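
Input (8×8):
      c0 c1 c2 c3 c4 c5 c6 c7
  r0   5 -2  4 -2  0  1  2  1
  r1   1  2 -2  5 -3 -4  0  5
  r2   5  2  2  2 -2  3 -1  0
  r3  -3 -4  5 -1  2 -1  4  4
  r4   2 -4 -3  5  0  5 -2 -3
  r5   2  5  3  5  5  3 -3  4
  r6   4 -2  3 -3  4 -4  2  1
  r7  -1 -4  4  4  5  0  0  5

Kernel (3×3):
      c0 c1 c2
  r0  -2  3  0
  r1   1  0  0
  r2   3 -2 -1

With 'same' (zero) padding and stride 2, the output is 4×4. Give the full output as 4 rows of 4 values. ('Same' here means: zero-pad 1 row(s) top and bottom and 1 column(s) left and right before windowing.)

-4 3 23 -16
13 -29 -23 -4
-18 23 15 30
12 -27 4 -24

Output[0,0]: The receptive field on the zero-padded input at this output position is [0 0 0 / 0 5 -2 / 0 1 2]. Elementwise product with the kernel and sum: 0·-2 + 0·3 + 0·1 + 0·3 + 1·-2 + 2·-1.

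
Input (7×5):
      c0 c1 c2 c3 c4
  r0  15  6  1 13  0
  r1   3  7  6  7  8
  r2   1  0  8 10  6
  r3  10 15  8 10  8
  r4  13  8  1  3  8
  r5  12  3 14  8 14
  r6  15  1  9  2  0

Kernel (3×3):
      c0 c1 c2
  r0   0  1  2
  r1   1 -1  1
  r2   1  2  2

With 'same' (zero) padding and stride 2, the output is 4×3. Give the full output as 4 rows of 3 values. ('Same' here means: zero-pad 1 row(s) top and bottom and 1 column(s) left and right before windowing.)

Output[0,0]: The receptive field on the zero-padded input at this output position is [0 0 0 / 0 15 6 / 0 3 7]. Elementwise product with the kernel and sum: 0·1 + 0·2 + 0·1 + 15·-1 + 6·1 + 0·1 + 3·2 + 7·2.

11 51 36
66 73 38
65 85 39
4 24 16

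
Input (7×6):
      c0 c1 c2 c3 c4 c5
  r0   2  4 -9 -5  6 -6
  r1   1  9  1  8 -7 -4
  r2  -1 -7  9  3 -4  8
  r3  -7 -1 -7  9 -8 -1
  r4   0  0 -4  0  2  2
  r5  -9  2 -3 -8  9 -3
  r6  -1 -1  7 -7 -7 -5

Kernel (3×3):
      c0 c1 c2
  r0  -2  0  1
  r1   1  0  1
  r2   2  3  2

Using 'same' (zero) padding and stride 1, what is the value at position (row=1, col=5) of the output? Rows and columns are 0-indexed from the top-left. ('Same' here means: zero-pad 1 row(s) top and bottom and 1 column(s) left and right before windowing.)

The receptive field on the zero-padded input at this output position is [6 -6 0 / -7 -4 0 / -4 8 0]. Elementwise product with the kernel and sum: 6·-2 + 0·1 + -7·1 + 0·1 + -4·2 + 8·3 + 0·2.

-3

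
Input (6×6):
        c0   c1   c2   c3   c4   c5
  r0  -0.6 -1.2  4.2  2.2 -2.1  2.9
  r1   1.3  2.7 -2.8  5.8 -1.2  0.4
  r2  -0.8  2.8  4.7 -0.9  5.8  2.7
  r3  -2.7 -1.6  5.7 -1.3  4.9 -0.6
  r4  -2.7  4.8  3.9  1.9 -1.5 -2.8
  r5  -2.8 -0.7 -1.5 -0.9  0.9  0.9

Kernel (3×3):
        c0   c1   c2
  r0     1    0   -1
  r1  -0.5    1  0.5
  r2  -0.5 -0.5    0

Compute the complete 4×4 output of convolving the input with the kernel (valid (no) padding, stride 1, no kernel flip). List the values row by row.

-5.15 -8.4 11 -7.05
11.8 -2.3 -4.15 11.2
-3.95 5.2 -5.7 1.45
1.45 3.25 1.2 -4.55

Output[0,0]: The receptive field on the input at this output position is [-0.6 -1.2 4.2 / 1.3 2.7 -2.8 / -0.8 2.8 4.7]. Elementwise product with the kernel and sum: -0.6·1 + 4.2·-1 + 1.3·-0.5 + 2.7·1 + -2.8·0.5 + -0.8·-0.5 + 2.8·-0.5.
Output[0,1]: The receptive field on the input at this output position is [-1.2 4.2 2.2 / 2.7 -2.8 5.8 / 2.8 4.7 -0.9]. Elementwise product with the kernel and sum: -1.2·1 + 2.2·-1 + 2.7·-0.5 + -2.8·1 + 5.8·0.5 + 2.8·-0.5 + 4.7·-0.5.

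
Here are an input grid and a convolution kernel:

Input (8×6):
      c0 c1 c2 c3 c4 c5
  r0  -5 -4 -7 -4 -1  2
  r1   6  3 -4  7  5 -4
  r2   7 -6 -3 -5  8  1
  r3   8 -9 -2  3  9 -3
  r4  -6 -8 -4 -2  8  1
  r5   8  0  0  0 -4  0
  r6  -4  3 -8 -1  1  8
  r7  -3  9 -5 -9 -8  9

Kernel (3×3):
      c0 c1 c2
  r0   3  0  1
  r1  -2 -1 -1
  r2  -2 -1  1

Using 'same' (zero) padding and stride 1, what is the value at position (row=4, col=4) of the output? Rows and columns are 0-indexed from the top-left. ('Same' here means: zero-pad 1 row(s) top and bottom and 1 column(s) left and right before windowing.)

5

The receptive field on the zero-padded input at this output position is [3 9 -3 / -2 8 1 / 0 -4 0]. Elementwise product with the kernel and sum: 3·3 + -3·1 + -2·-2 + 8·-1 + 1·-1 + 0·-2 + -4·-1 + 0·1.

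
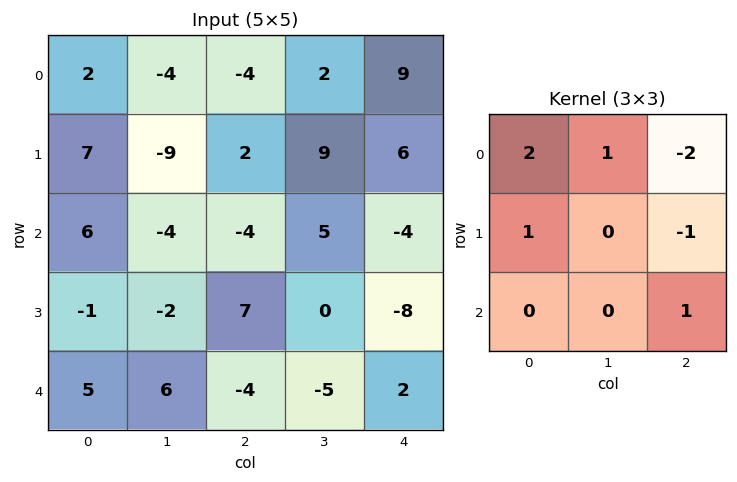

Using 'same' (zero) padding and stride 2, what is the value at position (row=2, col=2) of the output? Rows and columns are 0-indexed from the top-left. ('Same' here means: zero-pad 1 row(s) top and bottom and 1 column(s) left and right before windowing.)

-13

The receptive field on the zero-padded input at this output position is [0 -8 0 / -5 2 0 / 0 0 0]. Elementwise product with the kernel and sum: 0·2 + -8·1 + 0·-2 + -5·1 + 0·-1 + 0·1.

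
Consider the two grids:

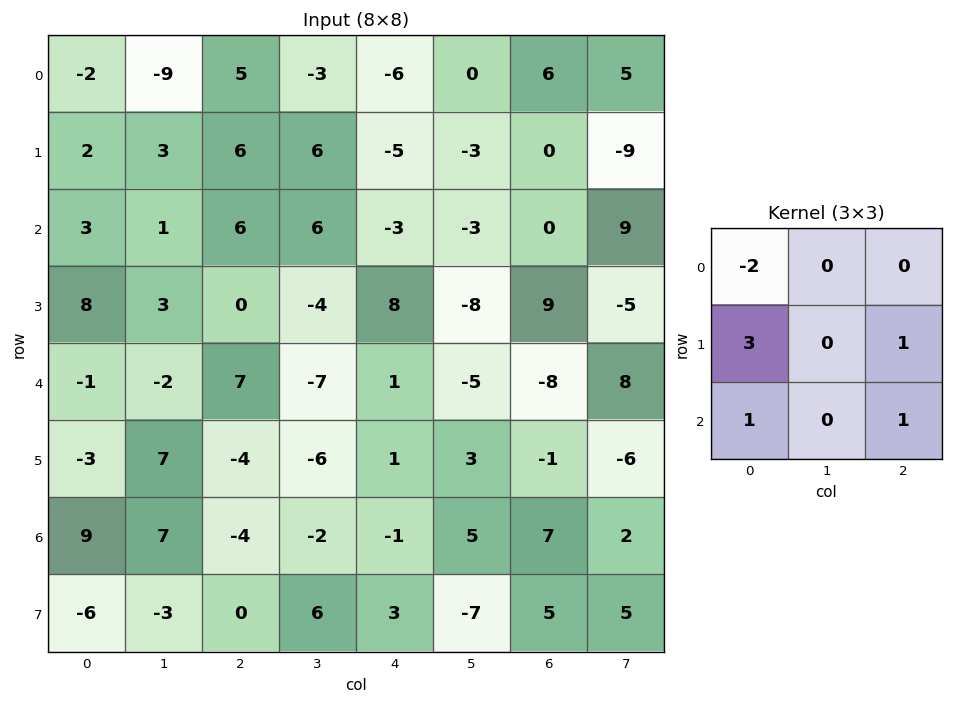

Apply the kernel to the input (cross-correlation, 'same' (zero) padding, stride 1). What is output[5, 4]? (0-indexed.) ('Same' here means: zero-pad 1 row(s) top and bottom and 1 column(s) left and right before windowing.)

2

The receptive field on the zero-padded input at this output position is [-7 1 -5 / -6 1 3 / -2 -1 5]. Elementwise product with the kernel and sum: -7·-2 + -6·3 + 3·1 + -2·1 + 5·1.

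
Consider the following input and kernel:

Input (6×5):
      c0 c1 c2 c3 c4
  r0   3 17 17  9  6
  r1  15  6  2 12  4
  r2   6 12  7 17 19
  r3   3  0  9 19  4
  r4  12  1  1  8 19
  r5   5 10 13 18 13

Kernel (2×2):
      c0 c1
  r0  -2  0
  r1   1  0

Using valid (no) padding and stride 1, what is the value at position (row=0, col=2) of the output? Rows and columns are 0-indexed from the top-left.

The receptive field on the input at this output position is [17 9 / 2 12]. Elementwise product with the kernel and sum: 17·-2 + 2·1.

-32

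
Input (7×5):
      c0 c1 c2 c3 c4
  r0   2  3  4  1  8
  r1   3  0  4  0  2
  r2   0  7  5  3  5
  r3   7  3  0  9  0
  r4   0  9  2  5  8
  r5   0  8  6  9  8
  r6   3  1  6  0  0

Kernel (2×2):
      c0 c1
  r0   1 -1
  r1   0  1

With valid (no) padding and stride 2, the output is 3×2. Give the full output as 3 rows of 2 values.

Output[0,0]: The receptive field on the input at this output position is [2 3 / 3 0]. Elementwise product with the kernel and sum: 2·1 + 3·-1 + 0·1.

-1 3
-4 11
-1 6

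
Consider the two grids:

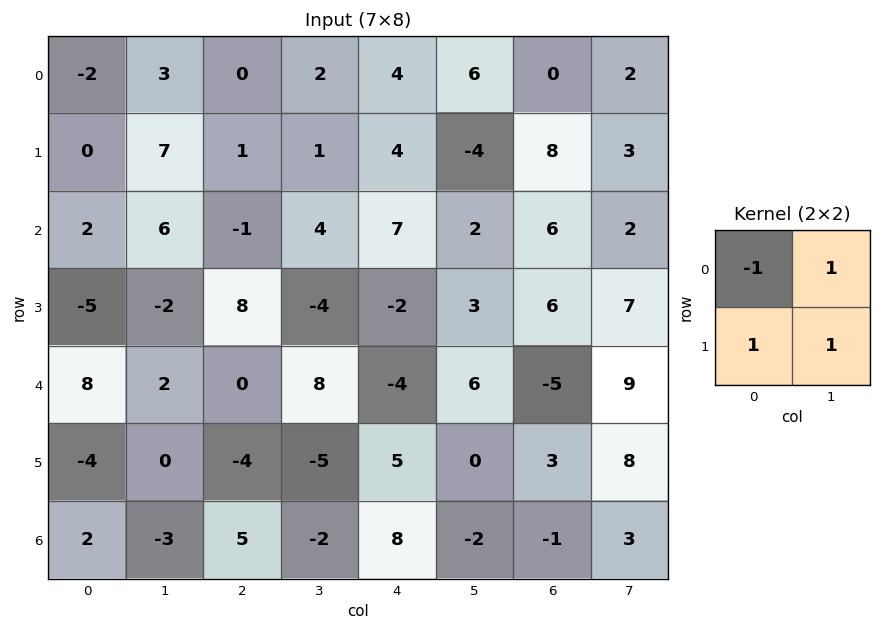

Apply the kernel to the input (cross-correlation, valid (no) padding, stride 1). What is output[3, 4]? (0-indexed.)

The receptive field on the input at this output position is [-2 3 / -4 6]. Elementwise product with the kernel and sum: -2·-1 + 3·1 + -4·1 + 6·1.

7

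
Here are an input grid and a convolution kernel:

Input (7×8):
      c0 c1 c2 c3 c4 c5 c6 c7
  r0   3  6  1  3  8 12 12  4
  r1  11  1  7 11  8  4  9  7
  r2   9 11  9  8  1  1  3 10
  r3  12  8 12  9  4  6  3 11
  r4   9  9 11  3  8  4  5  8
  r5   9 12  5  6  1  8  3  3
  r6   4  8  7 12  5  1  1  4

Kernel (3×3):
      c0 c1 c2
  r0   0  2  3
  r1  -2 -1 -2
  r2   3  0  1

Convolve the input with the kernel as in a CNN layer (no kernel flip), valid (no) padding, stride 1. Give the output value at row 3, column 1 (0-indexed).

58

The receptive field on the input at this output position is [8 12 9 / 9 11 3 / 12 5 6]. Elementwise product with the kernel and sum: 12·2 + 9·3 + 9·-2 + 11·-1 + 3·-2 + 12·3 + 6·1.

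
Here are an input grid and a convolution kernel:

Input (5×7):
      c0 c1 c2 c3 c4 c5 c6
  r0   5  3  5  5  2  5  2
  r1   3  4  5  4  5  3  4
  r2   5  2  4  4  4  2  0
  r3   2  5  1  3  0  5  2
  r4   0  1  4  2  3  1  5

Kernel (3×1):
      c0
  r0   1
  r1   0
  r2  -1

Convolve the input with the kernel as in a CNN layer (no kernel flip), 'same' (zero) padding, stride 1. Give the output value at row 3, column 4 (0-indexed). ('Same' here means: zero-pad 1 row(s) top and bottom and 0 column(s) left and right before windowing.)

1

The receptive field on the zero-padded input at this output position is [4 / 0 / 3]. Elementwise product with the kernel and sum: 4·1 + 3·-1.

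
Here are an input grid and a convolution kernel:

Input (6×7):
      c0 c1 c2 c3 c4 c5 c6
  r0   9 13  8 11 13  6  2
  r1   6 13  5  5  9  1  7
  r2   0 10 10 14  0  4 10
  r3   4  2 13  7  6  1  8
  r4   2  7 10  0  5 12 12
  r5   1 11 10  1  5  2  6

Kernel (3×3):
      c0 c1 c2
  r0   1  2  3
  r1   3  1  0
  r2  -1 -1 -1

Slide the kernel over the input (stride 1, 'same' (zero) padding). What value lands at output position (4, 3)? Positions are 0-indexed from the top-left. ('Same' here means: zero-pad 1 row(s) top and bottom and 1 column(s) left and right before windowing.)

59

The receptive field on the zero-padded input at this output position is [13 7 6 / 10 0 5 / 10 1 5]. Elementwise product with the kernel and sum: 13·1 + 7·2 + 6·3 + 10·3 + 0·1 + 10·-1 + 1·-1 + 5·-1.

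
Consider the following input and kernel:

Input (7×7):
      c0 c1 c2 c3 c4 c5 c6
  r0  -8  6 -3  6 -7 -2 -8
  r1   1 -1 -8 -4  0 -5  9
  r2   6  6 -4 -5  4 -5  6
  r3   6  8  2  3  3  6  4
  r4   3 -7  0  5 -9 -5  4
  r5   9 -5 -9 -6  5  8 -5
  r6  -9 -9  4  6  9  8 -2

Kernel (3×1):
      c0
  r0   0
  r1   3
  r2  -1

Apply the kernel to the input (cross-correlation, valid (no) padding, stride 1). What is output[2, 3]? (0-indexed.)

4

The receptive field on the input at this output position is [-5 / 3 / 5]. Elementwise product with the kernel and sum: 3·3 + 5·-1.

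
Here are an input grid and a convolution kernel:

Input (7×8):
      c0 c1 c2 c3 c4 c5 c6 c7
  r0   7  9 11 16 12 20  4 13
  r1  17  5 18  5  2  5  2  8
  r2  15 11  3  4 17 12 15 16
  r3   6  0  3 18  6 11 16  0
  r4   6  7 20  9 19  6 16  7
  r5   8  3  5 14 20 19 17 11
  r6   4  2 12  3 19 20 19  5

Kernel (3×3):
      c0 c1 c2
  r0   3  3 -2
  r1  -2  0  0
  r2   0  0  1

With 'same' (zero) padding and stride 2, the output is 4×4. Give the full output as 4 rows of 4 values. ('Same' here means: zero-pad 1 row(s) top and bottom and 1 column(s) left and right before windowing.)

Output[0,0]: The receptive field on the zero-padded input at this output position is [0 0 0 / 0 7 9 / 0 17 5]. Elementwise product with the kernel and sum: 0·3 + 0·3 + 0·-2 + 0·-2 + 5·1.

5 -13 -27 -32
41 55 14 -19
21 -27 51 80
18 -8 58 46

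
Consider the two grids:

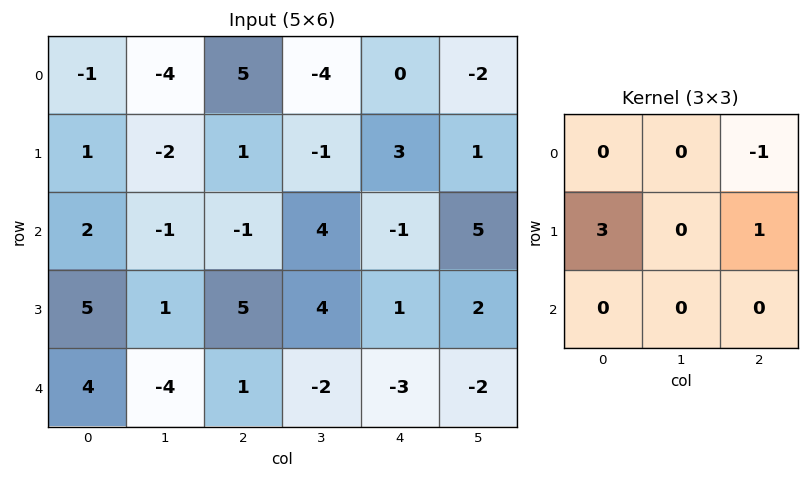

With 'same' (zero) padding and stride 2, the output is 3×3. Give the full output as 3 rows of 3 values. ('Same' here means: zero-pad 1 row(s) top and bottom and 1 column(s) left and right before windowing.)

Output[0,0]: The receptive field on the zero-padded input at this output position is [0 0 0 / 0 -1 -4 / 0 1 -2]. Elementwise product with the kernel and sum: 0·-1 + 0·3 + -4·1.

-4 -16 -14
1 2 16
-5 -18 -10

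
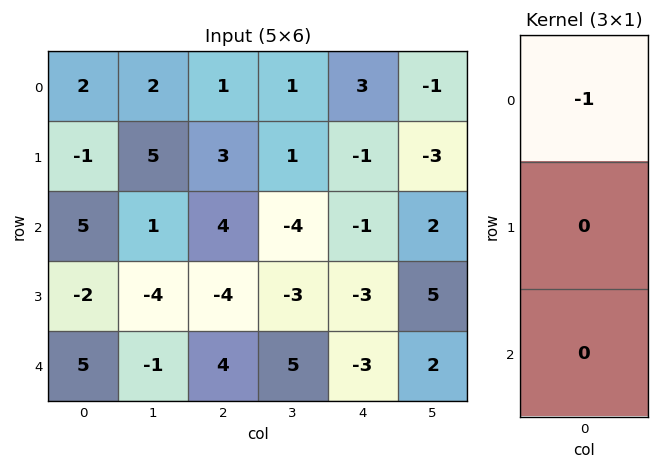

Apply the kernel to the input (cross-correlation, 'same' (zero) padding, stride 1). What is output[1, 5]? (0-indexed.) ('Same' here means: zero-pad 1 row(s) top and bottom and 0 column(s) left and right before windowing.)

The receptive field on the zero-padded input at this output position is [-1 / -3 / 2]. Elementwise product with the kernel and sum: -1·-1.

1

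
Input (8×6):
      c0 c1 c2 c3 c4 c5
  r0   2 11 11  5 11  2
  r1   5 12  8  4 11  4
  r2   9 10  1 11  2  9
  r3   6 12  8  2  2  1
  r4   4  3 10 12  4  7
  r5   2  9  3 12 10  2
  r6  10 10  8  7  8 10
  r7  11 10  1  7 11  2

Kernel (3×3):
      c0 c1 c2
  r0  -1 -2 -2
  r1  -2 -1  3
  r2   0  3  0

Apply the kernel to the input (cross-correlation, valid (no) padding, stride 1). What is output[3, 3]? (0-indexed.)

15

The receptive field on the input at this output position is [2 2 1 / 12 4 7 / 12 10 2]. Elementwise product with the kernel and sum: 2·-1 + 2·-2 + 1·-2 + 12·-2 + 4·-1 + 7·3 + 10·3.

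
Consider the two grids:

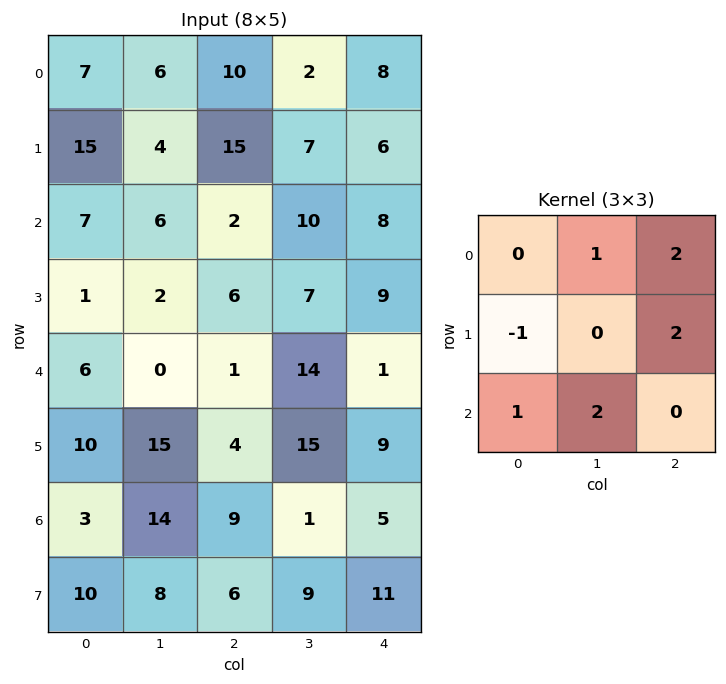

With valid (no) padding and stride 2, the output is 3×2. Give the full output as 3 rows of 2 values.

60 37
27 67
31 41

Output[0,0]: The receptive field on the input at this output position is [7 6 10 / 15 4 15 / 7 6 2]. Elementwise product with the kernel and sum: 6·1 + 10·2 + 15·-1 + 15·2 + 7·1 + 6·2.
Output[0,1]: The receptive field on the input at this output position is [10 2 8 / 15 7 6 / 2 10 8]. Elementwise product with the kernel and sum: 2·1 + 8·2 + 15·-1 + 6·2 + 2·1 + 10·2.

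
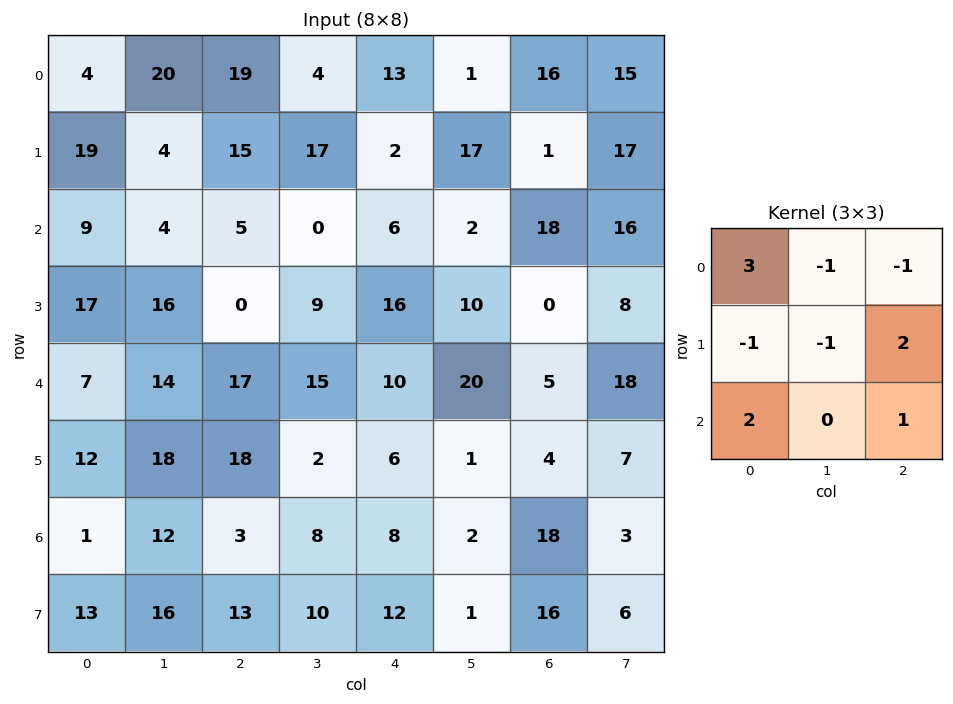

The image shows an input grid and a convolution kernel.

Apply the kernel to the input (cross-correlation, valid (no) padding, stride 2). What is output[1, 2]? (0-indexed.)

The receptive field on the input at this output position is [6 2 18 / 16 10 0 / 10 20 5]. Elementwise product with the kernel and sum: 6·3 + 2·-1 + 18·-1 + 16·-1 + 10·-1 + 0·2 + 10·2 + 5·1.

-3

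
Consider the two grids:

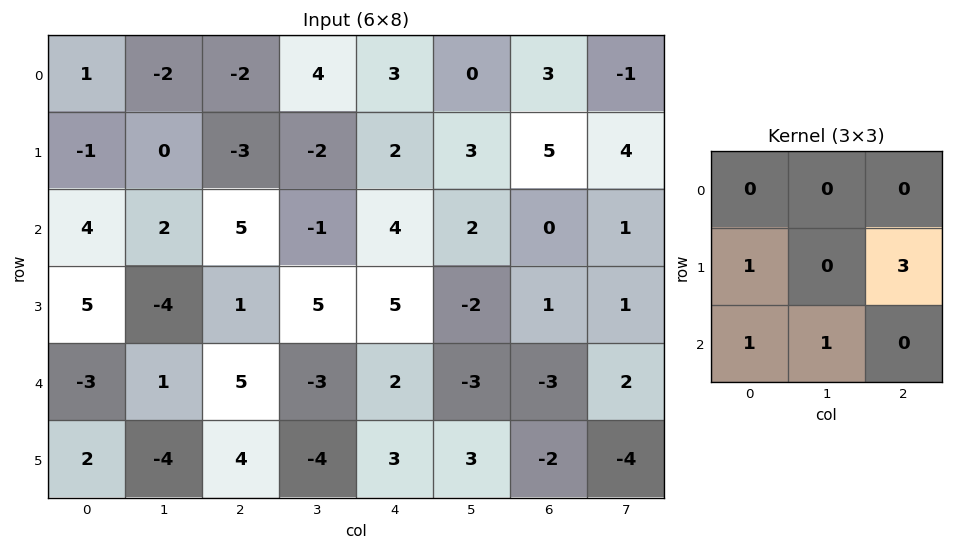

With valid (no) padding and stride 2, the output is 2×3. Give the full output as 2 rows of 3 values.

Output[0,0]: The receptive field on the input at this output position is [1 -2 -2 / -1 0 -3 / 4 2 5]. Elementwise product with the kernel and sum: -1·1 + -3·3 + 4·1 + 2·1.

-4 7 23
6 18 7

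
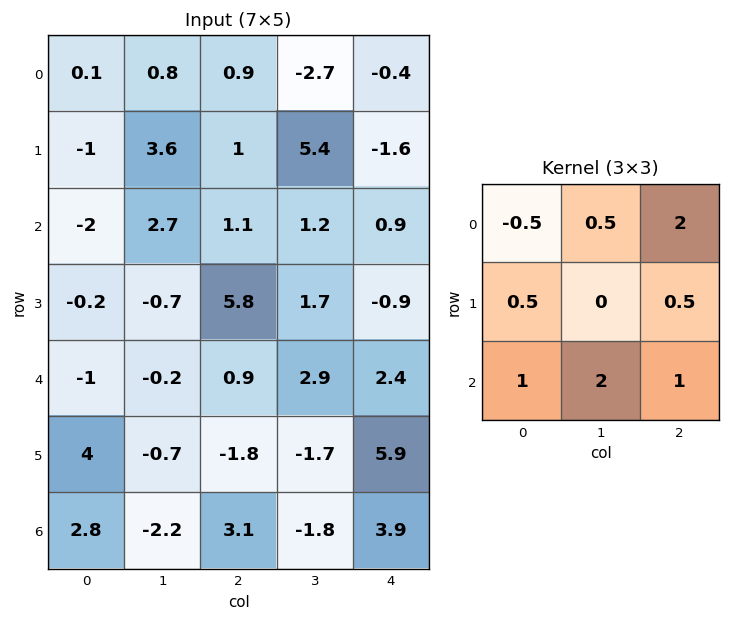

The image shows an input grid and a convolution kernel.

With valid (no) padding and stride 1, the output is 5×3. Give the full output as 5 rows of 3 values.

Output[0,0]: The receptive field on the input at this output position is [0.1 0.8 0.9 / -1 3.6 1 / -2 2.7 1.1]. Elementwise product with the kernel and sum: 0.1·-0.5 + 0.8·0.5 + 0.9·2 + -1·0.5 + 1·0.5 + -2·1 + 2.7·2 + 1.1·1.
Output[0,1]: The receptive field on the input at this output position is [0.8 0.9 -2.7 / 3.6 1 5.4 / 2.7 1.1 1.2]. Elementwise product with the kernel and sum: 0.8·-0.5 + 0.9·0.5 + -2.7·2 + 3.6·0.5 + 5.4·0.5 + 2.7·1 + 1.1·2 + 1.2·1.

6.65 5.25 1.5
8.05 24.05 8.3
6.85 6.6 13.4
12.1 2 -1.5
4.8 7.35 11.25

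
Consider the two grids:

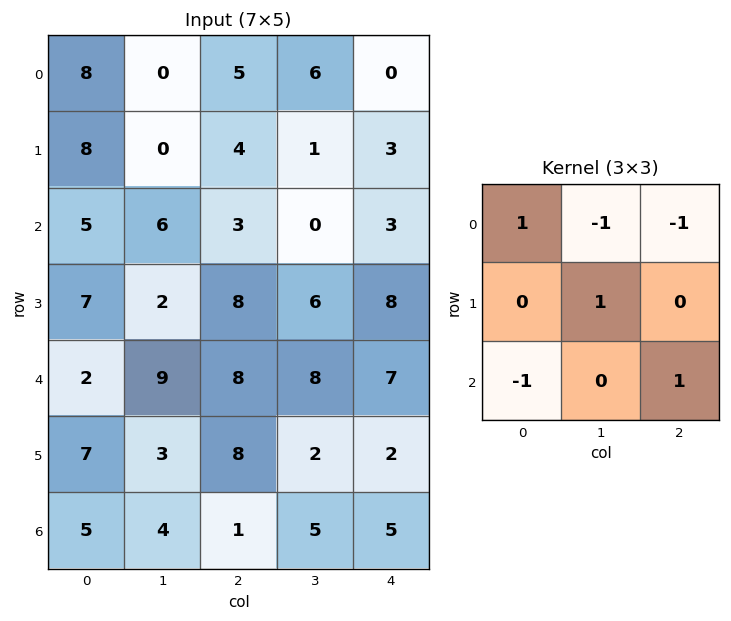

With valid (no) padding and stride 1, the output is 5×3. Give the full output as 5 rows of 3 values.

Output[0,0]: The receptive field on the input at this output position is [8 0 5 / 8 0 4 / 5 6 3]. Elementwise product with the kernel and sum: 8·1 + 0·-1 + 5·-1 + 0·1 + 5·-1 + 3·1.
Output[0,1]: The receptive field on the input at this output position is [0 5 6 / 0 4 1 / 6 3 0]. Elementwise product with the kernel and sum: 0·1 + 5·-1 + 6·-1 + 4·1 + 6·-1 + 0·1.

1 -13 0
11 2 0
4 10 5
7 -5 -4
-16 2 -1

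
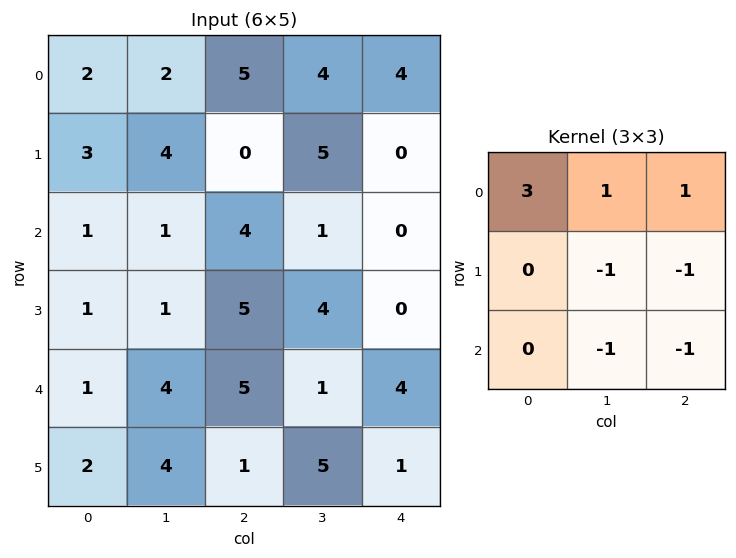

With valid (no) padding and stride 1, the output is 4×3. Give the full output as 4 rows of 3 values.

Output[0,0]: The receptive field on the input at this output position is [2 2 5 / 3 4 0 / 1 1 4]. Elementwise product with the kernel and sum: 2·3 + 2·1 + 5·1 + 4·-1 + 0·-1 + 1·-1 + 4·-1.

4 5 17
2 3 0
-7 -7 4
-5 0 8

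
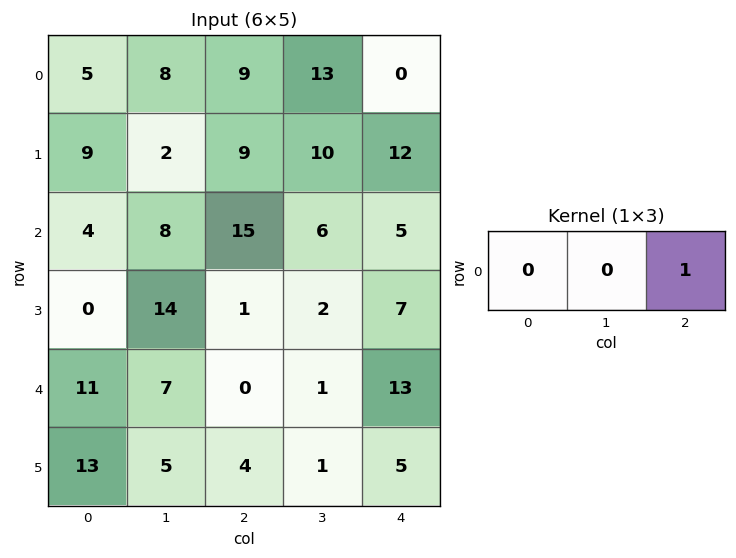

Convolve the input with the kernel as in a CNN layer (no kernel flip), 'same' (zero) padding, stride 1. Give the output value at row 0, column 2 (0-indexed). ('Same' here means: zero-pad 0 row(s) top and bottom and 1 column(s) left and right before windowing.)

The receptive field on the zero-padded input at this output position is [8 9 13]. Elementwise product with the kernel and sum: 13·1.

13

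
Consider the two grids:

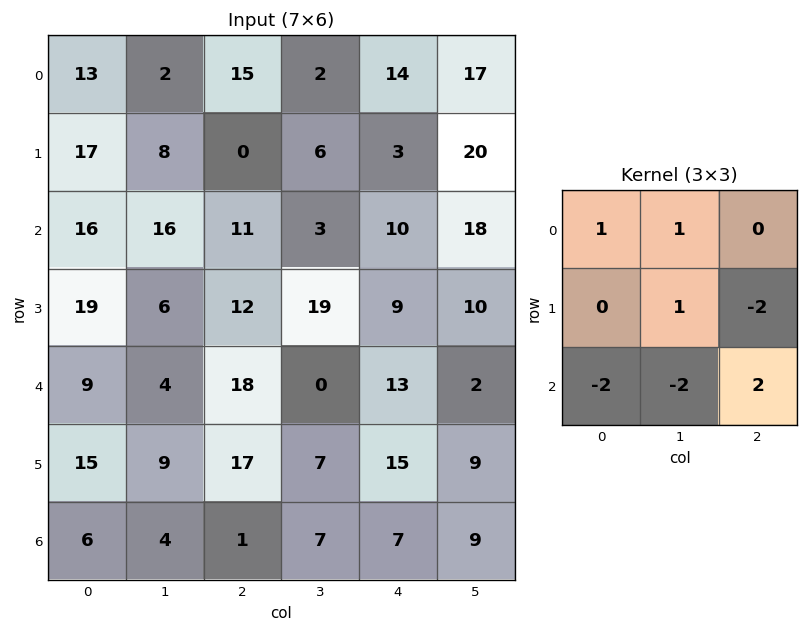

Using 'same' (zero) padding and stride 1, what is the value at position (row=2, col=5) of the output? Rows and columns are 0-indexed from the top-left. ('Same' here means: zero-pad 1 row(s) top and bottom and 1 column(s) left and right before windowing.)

The receptive field on the zero-padded input at this output position is [3 20 0 / 10 18 0 / 9 10 0]. Elementwise product with the kernel and sum: 3·1 + 20·1 + 18·1 + 0·-2 + 9·-2 + 10·-2 + 0·2.

3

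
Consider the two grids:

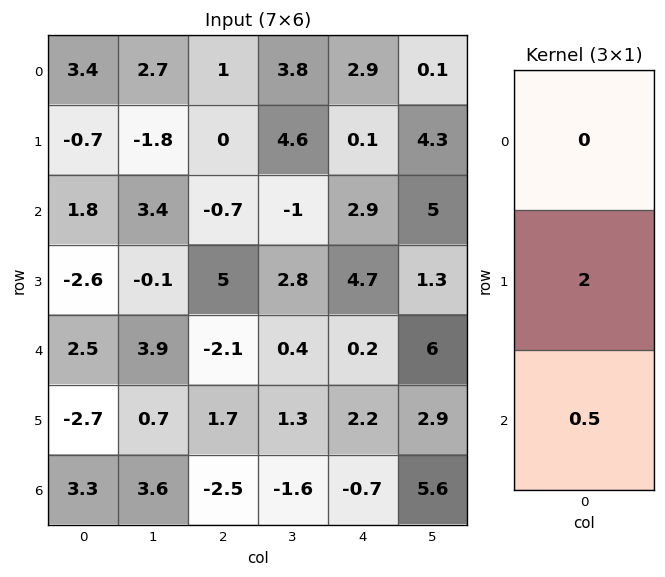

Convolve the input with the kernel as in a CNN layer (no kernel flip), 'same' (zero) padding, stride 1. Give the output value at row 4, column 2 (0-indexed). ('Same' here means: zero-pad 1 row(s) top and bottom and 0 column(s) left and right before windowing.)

The receptive field on the zero-padded input at this output position is [5 / -2.1 / 1.7]. Elementwise product with the kernel and sum: -2.1·2 + 1.7·0.5.

-3.35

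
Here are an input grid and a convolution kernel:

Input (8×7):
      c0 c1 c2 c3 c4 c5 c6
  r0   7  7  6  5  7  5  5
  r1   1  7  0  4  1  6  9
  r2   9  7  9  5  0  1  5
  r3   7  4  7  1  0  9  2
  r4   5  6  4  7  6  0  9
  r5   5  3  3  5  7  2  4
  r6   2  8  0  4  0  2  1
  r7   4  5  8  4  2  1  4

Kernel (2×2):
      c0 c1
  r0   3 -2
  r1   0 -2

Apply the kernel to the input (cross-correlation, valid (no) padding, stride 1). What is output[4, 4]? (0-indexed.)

14

The receptive field on the input at this output position is [6 0 / 7 2]. Elementwise product with the kernel and sum: 6·3 + 0·-2 + 2·-2.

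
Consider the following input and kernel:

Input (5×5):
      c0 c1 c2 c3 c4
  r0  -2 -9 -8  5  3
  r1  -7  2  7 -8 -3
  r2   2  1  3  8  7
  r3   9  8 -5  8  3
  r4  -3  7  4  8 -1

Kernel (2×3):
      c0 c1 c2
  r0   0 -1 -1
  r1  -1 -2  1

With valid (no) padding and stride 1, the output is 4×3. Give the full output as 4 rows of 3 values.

Output[0,0]: The receptive field on the input at this output position is [-2 -9 -8 / -7 2 7]. Elementwise product with the kernel and sum: -9·-1 + -8·-1 + -7·-1 + 2·-2 + 7·1.
Output[0,1]: The receptive field on the input at this output position is [-9 -8 5 / 2 7 -8]. Elementwise product with the kernel and sum: -8·-1 + 5·-1 + 2·-1 + 7·-2 + -8·1.

27 -21 -2
-10 2 -1
-34 -1 -23
-10 -10 -32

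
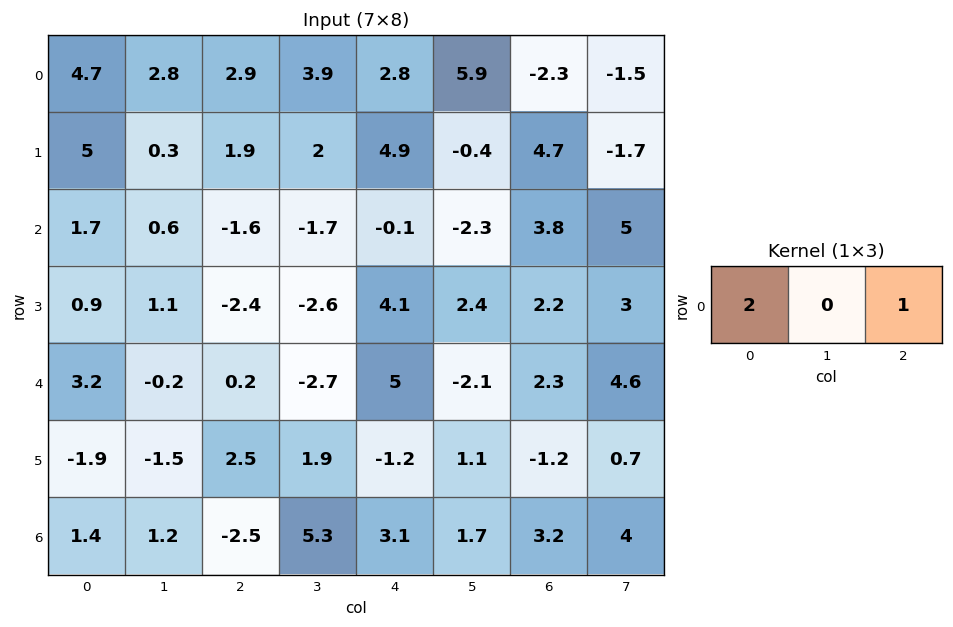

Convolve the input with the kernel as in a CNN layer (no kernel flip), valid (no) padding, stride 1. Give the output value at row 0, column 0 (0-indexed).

The receptive field on the input at this output position is [4.7 2.8 2.9]. Elementwise product with the kernel and sum: 4.7·2 + 2.9·1.

12.3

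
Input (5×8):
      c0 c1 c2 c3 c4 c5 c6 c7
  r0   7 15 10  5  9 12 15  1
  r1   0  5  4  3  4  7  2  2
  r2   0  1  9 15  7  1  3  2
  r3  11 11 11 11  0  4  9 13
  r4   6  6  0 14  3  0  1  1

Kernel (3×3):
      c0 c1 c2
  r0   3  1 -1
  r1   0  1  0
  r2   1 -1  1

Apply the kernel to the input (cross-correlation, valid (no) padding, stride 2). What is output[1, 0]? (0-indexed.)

The receptive field on the input at this output position is [0 1 9 / 11 11 11 / 6 6 0]. Elementwise product with the kernel and sum: 0·3 + 1·1 + 9·-1 + 11·1 + 6·1 + 6·-1 + 0·1.

3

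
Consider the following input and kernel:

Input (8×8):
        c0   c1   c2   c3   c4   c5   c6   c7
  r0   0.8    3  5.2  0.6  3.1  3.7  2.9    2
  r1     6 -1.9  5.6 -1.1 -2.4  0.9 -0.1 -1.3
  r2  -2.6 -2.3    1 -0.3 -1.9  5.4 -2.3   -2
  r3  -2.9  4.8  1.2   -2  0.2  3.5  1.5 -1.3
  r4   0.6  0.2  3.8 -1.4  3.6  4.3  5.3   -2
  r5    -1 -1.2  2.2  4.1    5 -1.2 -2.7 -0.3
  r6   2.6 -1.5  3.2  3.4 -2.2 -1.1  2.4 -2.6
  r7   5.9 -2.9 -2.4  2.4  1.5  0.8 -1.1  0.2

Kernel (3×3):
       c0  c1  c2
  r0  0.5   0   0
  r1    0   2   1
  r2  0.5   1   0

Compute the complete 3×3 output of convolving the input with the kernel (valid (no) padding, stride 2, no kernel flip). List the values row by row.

Output[0,0]: The receptive field on the input at this output position is [0.8 3 5.2 / 6 -1.9 5.6 / -2.6 -2.3 1]. Elementwise product with the kernel and sum: 0.8·0.5 + -1.9·2 + 5.6·1 + -2.6·0.5 + -2.3·1.
Output[0,1]: The receptive field on the input at this output position is [5.2 0.6 3.1 / 5.6 -1.1 -2.4 / 1 -0.3 -1.9]. Elementwise product with the kernel and sum: 5.2·0.5 + -1.1·2 + -2.4·1 + 1·0.5 + -0.3·1.

-1.4 -1.8 7.7
10 -2.8 13.65
-0.1 20.1 -5.5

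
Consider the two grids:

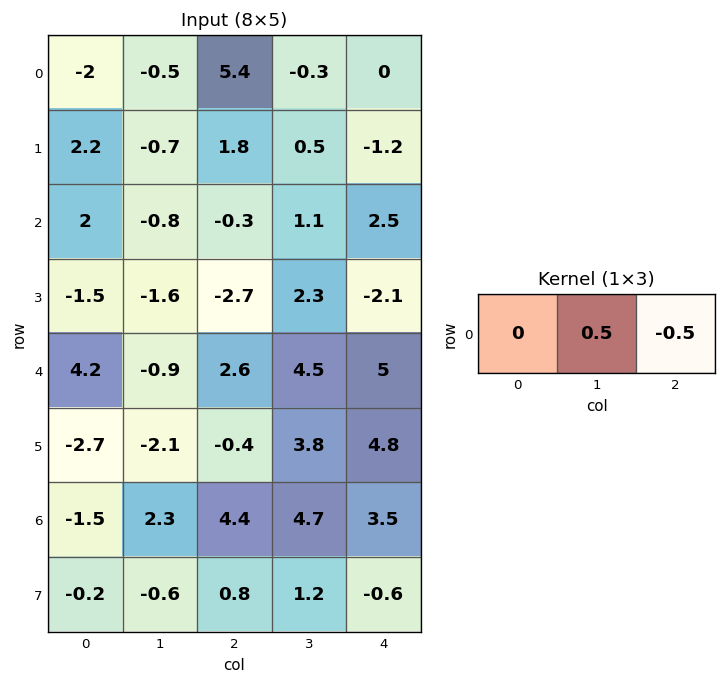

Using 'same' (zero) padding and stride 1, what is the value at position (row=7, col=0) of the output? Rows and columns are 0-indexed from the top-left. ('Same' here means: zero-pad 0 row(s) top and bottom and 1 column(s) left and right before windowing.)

The receptive field on the zero-padded input at this output position is [0 -0.2 -0.6]. Elementwise product with the kernel and sum: -0.2·0.5 + -0.6·-0.5.

0.2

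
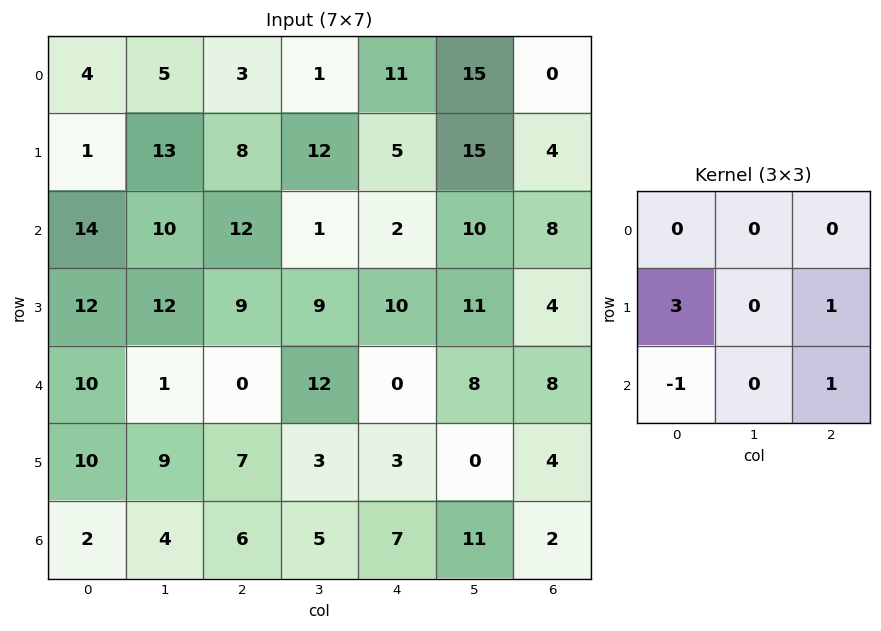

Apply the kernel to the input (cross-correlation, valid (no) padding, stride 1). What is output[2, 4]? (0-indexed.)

The receptive field on the input at this output position is [2 10 8 / 10 11 4 / 0 8 8]. Elementwise product with the kernel and sum: 10·3 + 4·1 + 0·-1 + 8·1.

42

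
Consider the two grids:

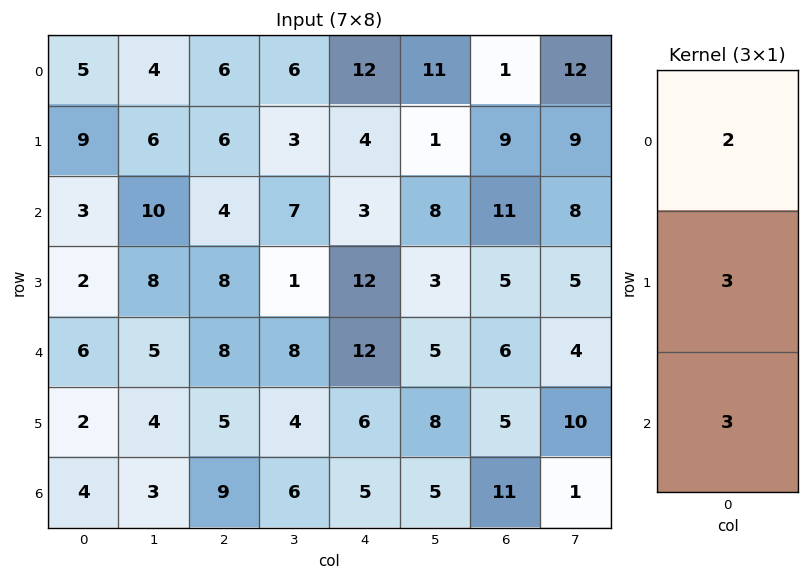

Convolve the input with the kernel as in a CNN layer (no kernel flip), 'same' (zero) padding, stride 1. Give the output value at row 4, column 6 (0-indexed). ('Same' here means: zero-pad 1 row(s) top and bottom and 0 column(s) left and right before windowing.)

43

The receptive field on the zero-padded input at this output position is [5 / 6 / 5]. Elementwise product with the kernel and sum: 5·2 + 6·3 + 5·3.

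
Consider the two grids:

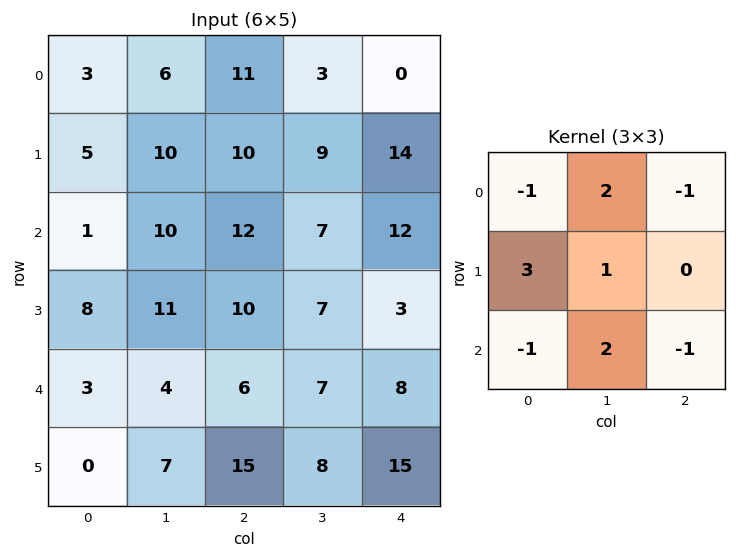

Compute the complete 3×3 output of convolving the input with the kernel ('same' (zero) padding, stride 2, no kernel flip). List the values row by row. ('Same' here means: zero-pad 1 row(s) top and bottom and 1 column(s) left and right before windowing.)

3 30 28
6 45 51
1 35 50

Output[0,0]: The receptive field on the zero-padded input at this output position is [0 0 0 / 0 3 6 / 0 5 10]. Elementwise product with the kernel and sum: 0·-1 + 0·2 + 0·-1 + 0·3 + 3·1 + 0·-1 + 5·2 + 10·-1.
Output[0,1]: The receptive field on the zero-padded input at this output position is [0 0 0 / 6 11 3 / 10 10 9]. Elementwise product with the kernel and sum: 0·-1 + 0·2 + 0·-1 + 6·3 + 11·1 + 10·-1 + 10·2 + 9·-1.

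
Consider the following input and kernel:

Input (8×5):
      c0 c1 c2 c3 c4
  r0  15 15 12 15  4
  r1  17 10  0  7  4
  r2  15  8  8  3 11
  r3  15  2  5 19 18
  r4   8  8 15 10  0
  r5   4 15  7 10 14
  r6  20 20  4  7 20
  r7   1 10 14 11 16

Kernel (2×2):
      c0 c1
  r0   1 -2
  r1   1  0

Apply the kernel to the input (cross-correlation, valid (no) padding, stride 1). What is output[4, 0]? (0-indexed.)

-4

The receptive field on the input at this output position is [8 8 / 4 15]. Elementwise product with the kernel and sum: 8·1 + 8·-2 + 4·1.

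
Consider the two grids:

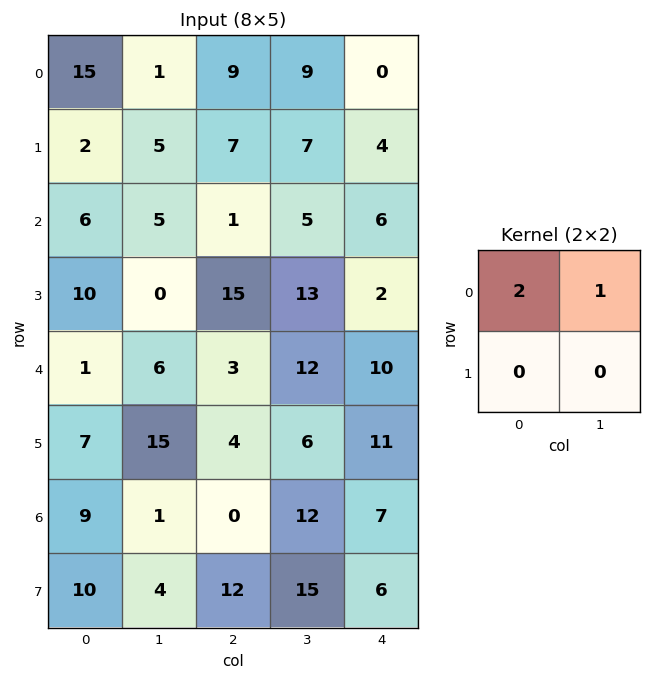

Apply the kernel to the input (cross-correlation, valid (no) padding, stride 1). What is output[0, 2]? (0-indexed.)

27

The receptive field on the input at this output position is [9 9 / 7 7]. Elementwise product with the kernel and sum: 9·2 + 9·1.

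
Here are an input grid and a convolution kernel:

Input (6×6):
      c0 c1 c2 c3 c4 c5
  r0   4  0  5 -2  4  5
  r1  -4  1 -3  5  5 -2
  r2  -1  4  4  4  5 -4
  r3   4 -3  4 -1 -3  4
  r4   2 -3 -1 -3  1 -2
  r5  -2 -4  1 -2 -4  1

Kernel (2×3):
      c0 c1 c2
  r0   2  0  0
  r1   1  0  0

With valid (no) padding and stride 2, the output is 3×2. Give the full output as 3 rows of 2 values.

4 7
2 12
2 -1

Output[0,0]: The receptive field on the input at this output position is [4 0 5 / -4 1 -3]. Elementwise product with the kernel and sum: 4·2 + -4·1.
Output[0,1]: The receptive field on the input at this output position is [5 -2 4 / -3 5 5]. Elementwise product with the kernel and sum: 5·2 + -3·1.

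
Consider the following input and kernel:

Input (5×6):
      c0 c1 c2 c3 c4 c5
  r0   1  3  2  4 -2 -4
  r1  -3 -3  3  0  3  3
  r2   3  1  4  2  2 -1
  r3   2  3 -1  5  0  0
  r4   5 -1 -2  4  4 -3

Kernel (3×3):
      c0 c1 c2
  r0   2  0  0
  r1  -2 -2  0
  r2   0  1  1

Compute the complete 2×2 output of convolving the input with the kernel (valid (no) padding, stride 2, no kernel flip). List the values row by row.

Output[0,0]: The receptive field on the input at this output position is [1 3 2 / -3 -3 3 / 3 1 4]. Elementwise product with the kernel and sum: 1·2 + -3·-2 + -3·-2 + 1·1 + 4·1.
Output[0,1]: The receptive field on the input at this output position is [2 4 -2 / 3 0 3 / 4 2 2]. Elementwise product with the kernel and sum: 2·2 + 3·-2 + 0·-2 + 2·1 + 2·1.

19 2
-7 8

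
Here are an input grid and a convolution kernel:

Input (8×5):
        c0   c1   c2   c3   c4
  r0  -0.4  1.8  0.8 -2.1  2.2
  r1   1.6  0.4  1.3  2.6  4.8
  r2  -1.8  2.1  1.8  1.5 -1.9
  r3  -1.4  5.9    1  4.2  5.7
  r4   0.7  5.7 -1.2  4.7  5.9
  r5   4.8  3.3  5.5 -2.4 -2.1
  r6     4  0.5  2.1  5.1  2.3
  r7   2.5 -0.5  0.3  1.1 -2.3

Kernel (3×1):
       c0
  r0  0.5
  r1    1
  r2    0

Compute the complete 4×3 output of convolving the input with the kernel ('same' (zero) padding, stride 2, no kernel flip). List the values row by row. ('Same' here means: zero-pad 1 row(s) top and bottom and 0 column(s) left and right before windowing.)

-0.4 0.8 2.2
-1 2.45 0.5
0 -0.7 8.75
6.4 4.85 1.25

Output[0,0]: The receptive field on the zero-padded input at this output position is [0 / -0.4 / 1.6]. Elementwise product with the kernel and sum: 0·0.5 + -0.4·1.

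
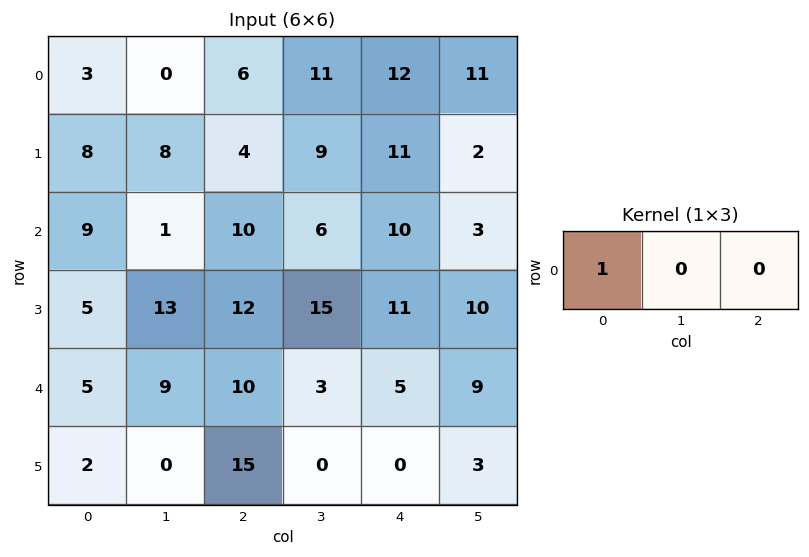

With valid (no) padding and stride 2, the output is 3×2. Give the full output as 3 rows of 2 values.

Output[0,0]: The receptive field on the input at this output position is [3 0 6]. Elementwise product with the kernel and sum: 3·1.

3 6
9 10
5 10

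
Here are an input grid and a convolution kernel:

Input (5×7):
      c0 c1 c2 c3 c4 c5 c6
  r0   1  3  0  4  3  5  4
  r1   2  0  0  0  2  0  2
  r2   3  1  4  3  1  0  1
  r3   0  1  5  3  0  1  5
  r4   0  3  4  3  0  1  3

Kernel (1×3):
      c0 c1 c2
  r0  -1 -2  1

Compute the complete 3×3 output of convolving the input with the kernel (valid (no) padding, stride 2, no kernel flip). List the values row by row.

Output[0,0]: The receptive field on the input at this output position is [1 3 0]. Elementwise product with the kernel and sum: 1·-1 + 3·-2 + 0·1.

-7 -5 -9
-1 -9 0
-2 -10 1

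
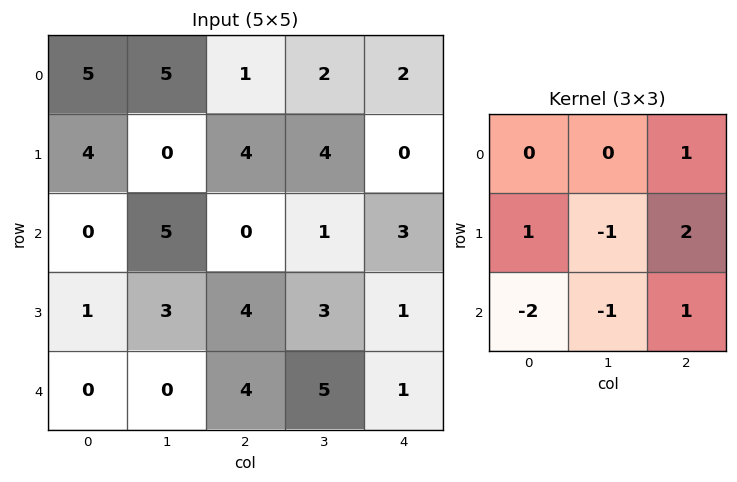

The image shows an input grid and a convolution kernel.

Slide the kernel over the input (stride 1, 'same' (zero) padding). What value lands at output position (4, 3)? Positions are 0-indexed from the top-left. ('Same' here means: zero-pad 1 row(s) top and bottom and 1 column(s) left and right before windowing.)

2

The receptive field on the zero-padded input at this output position is [4 3 1 / 4 5 1 / 0 0 0]. Elementwise product with the kernel and sum: 1·1 + 4·1 + 5·-1 + 1·2 + 0·-2 + 0·-1 + 0·1.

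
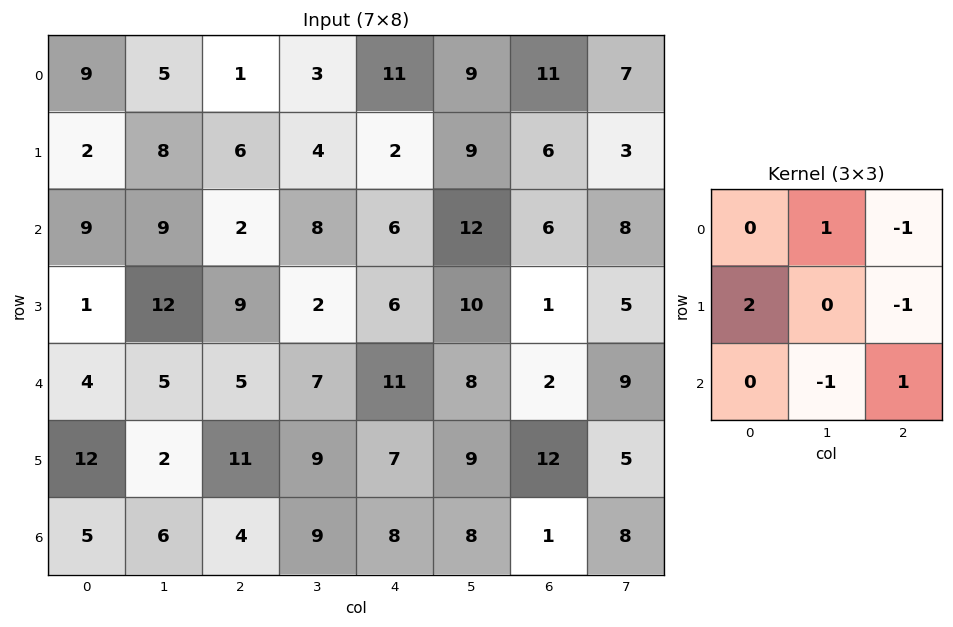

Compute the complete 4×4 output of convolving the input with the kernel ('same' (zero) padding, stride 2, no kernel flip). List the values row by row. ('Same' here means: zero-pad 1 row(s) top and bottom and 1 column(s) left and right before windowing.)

Output[0,0]: The receptive field on the zero-padded input at this output position is [0 0 0 / 0 9 5 / 0 2 8]. Elementwise product with the kernel and sum: 0·1 + 0·-1 + 0·2 + 5·-1 + 2·-1 + 8·1.

1 5 4 8
-4 5 1 23
-26 8 4 -4
4 5 8 15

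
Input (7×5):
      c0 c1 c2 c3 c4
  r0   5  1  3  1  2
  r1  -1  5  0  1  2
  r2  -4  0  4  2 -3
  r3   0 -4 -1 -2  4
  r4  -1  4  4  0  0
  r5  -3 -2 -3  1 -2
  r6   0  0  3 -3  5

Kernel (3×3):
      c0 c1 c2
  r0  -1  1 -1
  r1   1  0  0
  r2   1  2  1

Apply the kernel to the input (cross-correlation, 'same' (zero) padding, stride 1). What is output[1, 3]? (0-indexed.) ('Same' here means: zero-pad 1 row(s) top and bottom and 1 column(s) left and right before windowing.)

The receptive field on the zero-padded input at this output position is [3 1 2 / 0 1 2 / 4 2 -3]. Elementwise product with the kernel and sum: 3·-1 + 1·1 + 2·-1 + 0·1 + 4·1 + 2·2 + -3·1.

1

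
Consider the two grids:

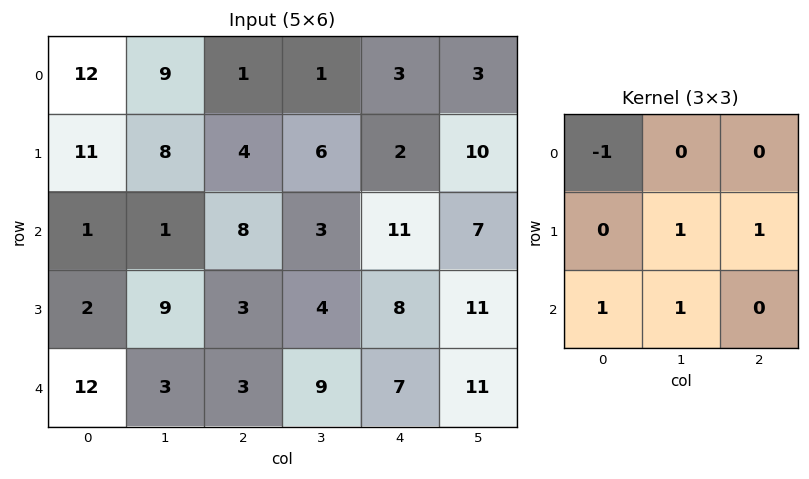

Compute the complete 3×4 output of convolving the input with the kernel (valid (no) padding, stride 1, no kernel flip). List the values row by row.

Output[0,0]: The receptive field on the input at this output position is [12 9 1 / 11 8 4 / 1 1 8]. Elementwise product with the kernel and sum: 12·-1 + 8·1 + 4·1 + 1·1 + 1·1.
Output[0,1]: The receptive field on the input at this output position is [9 1 1 / 8 4 6 / 1 8 3]. Elementwise product with the kernel and sum: 9·-1 + 4·1 + 6·1 + 1·1 + 8·1.

2 10 18 25
9 15 17 24
26 12 16 32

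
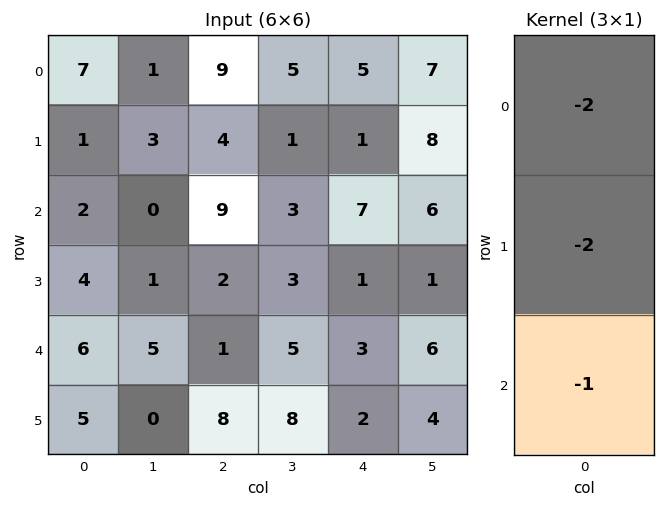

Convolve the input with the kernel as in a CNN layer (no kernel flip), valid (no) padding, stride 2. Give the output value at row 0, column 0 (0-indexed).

The receptive field on the input at this output position is [7 / 1 / 2]. Elementwise product with the kernel and sum: 7·-2 + 1·-2 + 2·-1.

-18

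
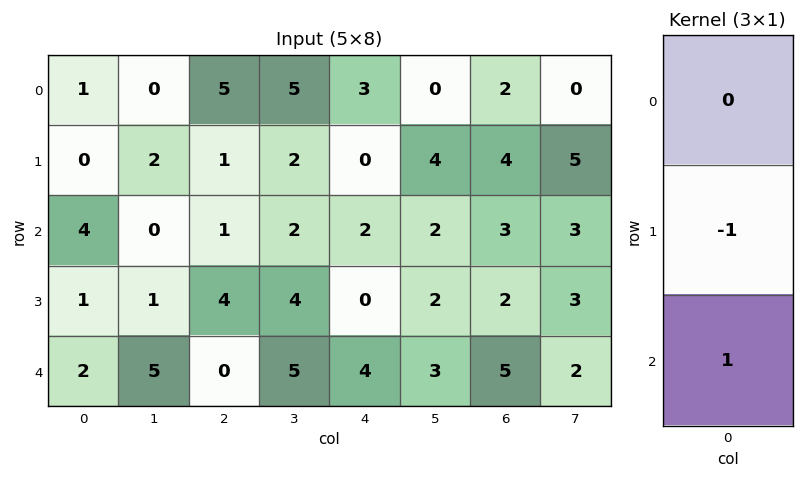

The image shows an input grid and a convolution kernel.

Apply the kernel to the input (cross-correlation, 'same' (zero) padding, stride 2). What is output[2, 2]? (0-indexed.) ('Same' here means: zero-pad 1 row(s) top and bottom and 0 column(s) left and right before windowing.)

The receptive field on the zero-padded input at this output position is [0 / 4 / 0]. Elementwise product with the kernel and sum: 4·-1 + 0·1.

-4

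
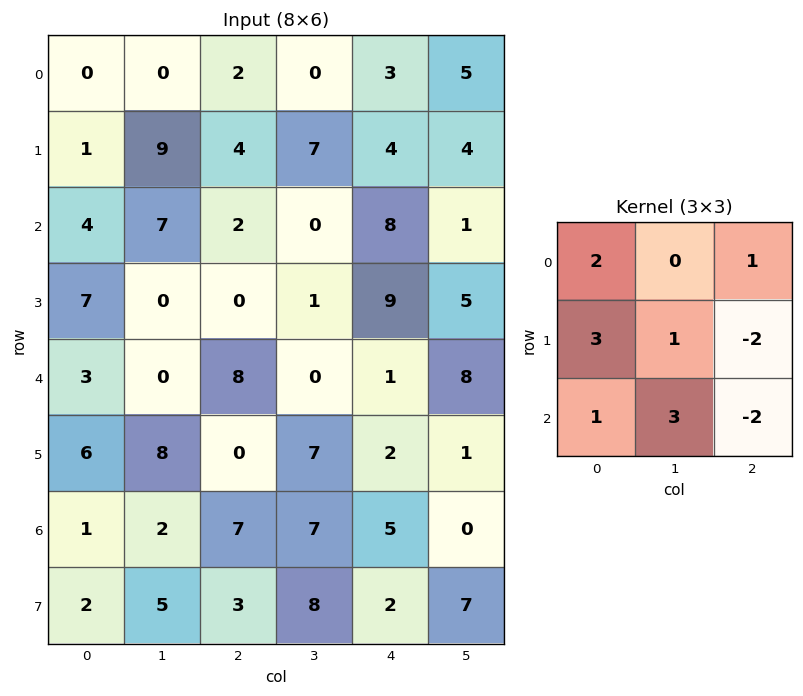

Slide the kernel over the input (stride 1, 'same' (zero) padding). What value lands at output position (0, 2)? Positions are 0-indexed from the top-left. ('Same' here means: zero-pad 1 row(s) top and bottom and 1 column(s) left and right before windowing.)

The receptive field on the zero-padded input at this output position is [0 0 0 / 0 2 0 / 9 4 7]. Elementwise product with the kernel and sum: 0·2 + 0·1 + 0·3 + 2·1 + 0·-2 + 9·1 + 4·3 + 7·-2.

9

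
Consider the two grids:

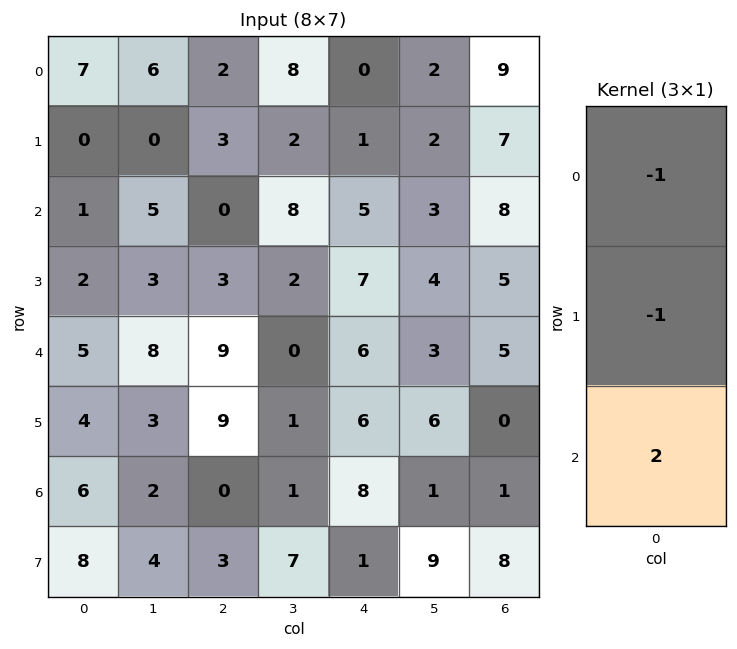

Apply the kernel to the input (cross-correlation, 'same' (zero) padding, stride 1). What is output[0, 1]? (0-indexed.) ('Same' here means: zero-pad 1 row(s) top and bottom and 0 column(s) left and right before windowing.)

The receptive field on the zero-padded input at this output position is [0 / 6 / 0]. Elementwise product with the kernel and sum: 0·-1 + 6·-1 + 0·2.

-6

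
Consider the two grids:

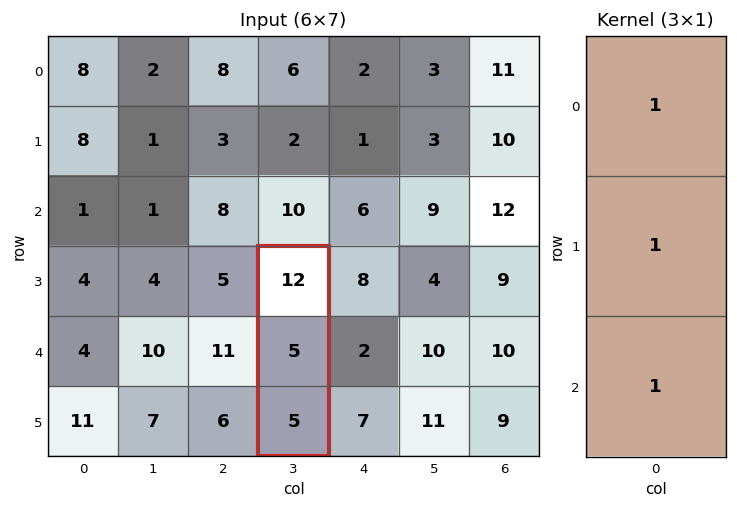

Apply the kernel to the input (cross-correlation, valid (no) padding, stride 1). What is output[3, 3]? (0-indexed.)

The receptive field on the input at this output position is [12 / 5 / 5]. Elementwise product with the kernel and sum: 12·1 + 5·1 + 5·1.

22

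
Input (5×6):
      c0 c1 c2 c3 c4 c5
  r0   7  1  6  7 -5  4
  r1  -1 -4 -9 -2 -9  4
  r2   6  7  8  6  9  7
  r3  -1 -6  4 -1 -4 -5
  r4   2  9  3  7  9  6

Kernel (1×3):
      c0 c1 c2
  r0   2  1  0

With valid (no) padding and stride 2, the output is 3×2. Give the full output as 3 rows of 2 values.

Output[0,0]: The receptive field on the input at this output position is [7 1 6]. Elementwise product with the kernel and sum: 7·2 + 1·1.

15 19
19 22
13 13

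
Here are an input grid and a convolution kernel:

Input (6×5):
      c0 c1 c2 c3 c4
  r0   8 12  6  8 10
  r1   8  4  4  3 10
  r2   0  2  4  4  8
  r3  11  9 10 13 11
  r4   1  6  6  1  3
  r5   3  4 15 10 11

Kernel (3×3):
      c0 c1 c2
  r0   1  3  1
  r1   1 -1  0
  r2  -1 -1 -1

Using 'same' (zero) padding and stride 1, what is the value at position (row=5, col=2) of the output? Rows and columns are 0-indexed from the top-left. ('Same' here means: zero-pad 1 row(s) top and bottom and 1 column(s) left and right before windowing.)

The receptive field on the zero-padded input at this output position is [6 6 1 / 4 15 10 / 0 0 0]. Elementwise product with the kernel and sum: 6·1 + 6·3 + 1·1 + 4·1 + 15·-1 + 0·-1 + 0·-1 + 0·-1.

14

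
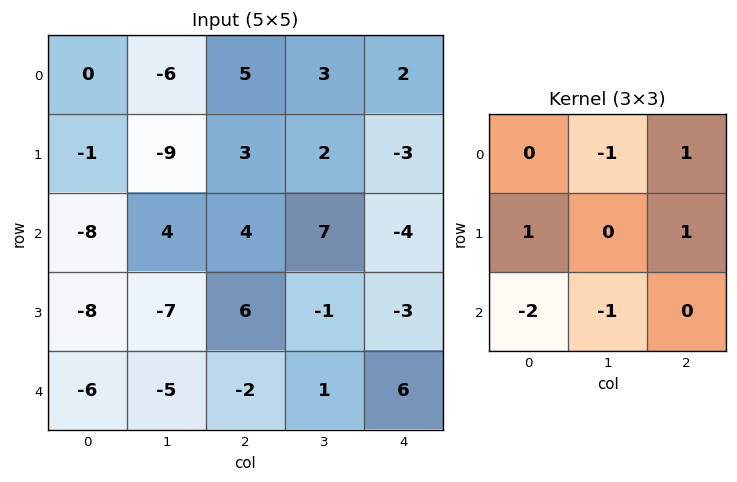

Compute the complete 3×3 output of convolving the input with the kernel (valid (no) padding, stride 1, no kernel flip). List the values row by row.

25 -21 -16
31 18 -16
15 7 -5

Output[0,0]: The receptive field on the input at this output position is [0 -6 5 / -1 -9 3 / -8 4 4]. Elementwise product with the kernel and sum: -6·-1 + 5·1 + -1·1 + 3·1 + -8·-2 + 4·-1.
Output[0,1]: The receptive field on the input at this output position is [-6 5 3 / -9 3 2 / 4 4 7]. Elementwise product with the kernel and sum: 5·-1 + 3·1 + -9·1 + 2·1 + 4·-2 + 4·-1.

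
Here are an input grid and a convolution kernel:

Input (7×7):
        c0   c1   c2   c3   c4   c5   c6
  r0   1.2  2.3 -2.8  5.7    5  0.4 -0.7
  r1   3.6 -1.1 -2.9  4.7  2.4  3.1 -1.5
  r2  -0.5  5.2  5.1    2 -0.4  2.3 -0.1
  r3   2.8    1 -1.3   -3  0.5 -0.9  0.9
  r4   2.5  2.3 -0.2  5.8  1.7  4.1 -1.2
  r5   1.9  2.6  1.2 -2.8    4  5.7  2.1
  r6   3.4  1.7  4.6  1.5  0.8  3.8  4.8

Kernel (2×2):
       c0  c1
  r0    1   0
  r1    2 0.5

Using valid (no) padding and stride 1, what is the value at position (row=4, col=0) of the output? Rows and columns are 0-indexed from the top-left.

The receptive field on the input at this output position is [2.5 2.3 / 1.9 2.6]. Elementwise product with the kernel and sum: 2.5·1 + 1.9·2 + 2.6·0.5.

7.6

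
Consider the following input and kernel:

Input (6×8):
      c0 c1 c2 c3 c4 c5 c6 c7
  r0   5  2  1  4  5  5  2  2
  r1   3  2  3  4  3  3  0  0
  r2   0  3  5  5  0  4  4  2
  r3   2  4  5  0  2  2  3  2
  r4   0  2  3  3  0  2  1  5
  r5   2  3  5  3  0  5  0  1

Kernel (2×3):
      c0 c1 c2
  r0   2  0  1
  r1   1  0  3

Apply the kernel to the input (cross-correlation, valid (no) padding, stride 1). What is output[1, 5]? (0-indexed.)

16

The receptive field on the input at this output position is [3 0 0 / 4 4 2]. Elementwise product with the kernel and sum: 3·2 + 0·1 + 4·1 + 2·3.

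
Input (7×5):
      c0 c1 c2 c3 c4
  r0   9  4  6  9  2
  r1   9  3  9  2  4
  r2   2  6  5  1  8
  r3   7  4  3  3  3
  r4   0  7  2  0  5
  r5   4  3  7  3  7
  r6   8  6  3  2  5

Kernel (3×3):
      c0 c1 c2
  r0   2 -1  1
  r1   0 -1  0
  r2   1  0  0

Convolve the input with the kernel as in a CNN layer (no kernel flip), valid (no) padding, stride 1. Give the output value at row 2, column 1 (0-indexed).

The receptive field on the input at this output position is [6 5 1 / 4 3 3 / 7 2 0]. Elementwise product with the kernel and sum: 6·2 + 5·-1 + 1·1 + 3·-1 + 7·1.

12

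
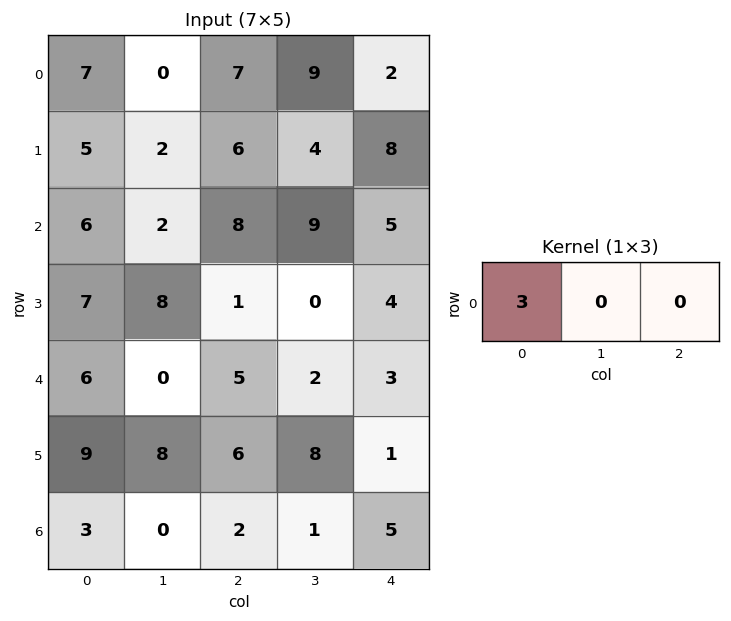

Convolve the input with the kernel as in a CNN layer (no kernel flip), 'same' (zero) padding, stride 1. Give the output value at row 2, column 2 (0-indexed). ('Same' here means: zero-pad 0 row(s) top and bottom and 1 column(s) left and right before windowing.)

The receptive field on the zero-padded input at this output position is [2 8 9]. Elementwise product with the kernel and sum: 2·3.

6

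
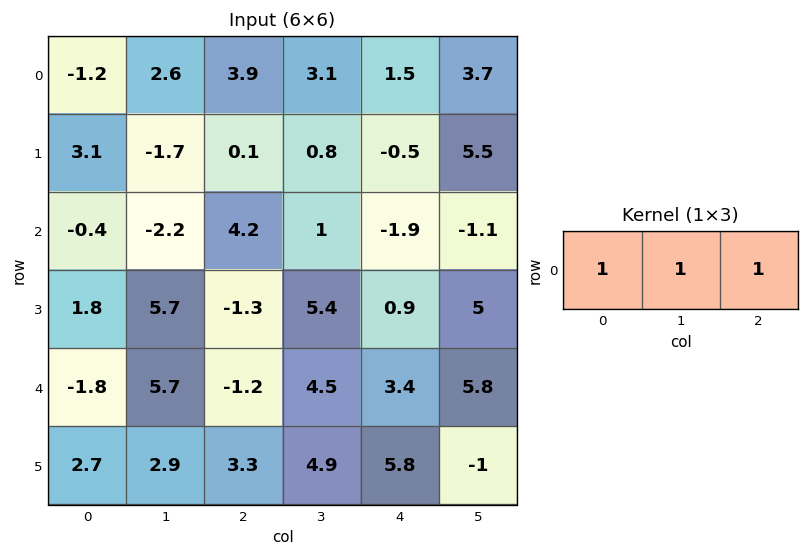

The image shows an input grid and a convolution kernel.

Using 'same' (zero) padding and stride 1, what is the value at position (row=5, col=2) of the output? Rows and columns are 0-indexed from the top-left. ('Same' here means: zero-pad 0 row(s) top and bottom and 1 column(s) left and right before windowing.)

11.1

The receptive field on the zero-padded input at this output position is [2.9 3.3 4.9]. Elementwise product with the kernel and sum: 2.9·1 + 3.3·1 + 4.9·1.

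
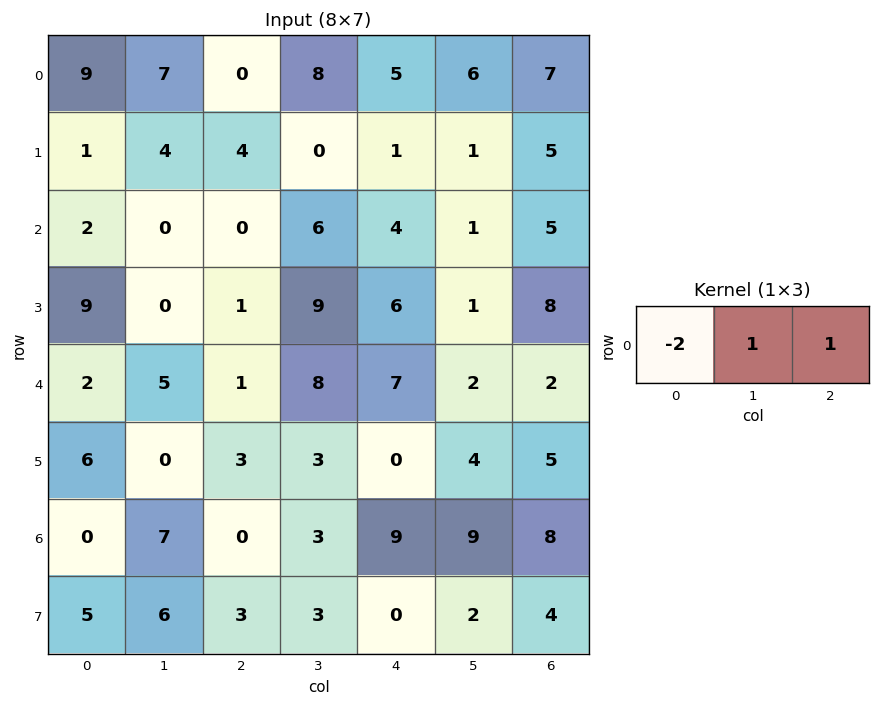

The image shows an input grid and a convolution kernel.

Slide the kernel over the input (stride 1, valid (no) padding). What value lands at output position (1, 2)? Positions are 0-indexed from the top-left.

-7

The receptive field on the input at this output position is [4 0 1]. Elementwise product with the kernel and sum: 4·-2 + 0·1 + 1·1.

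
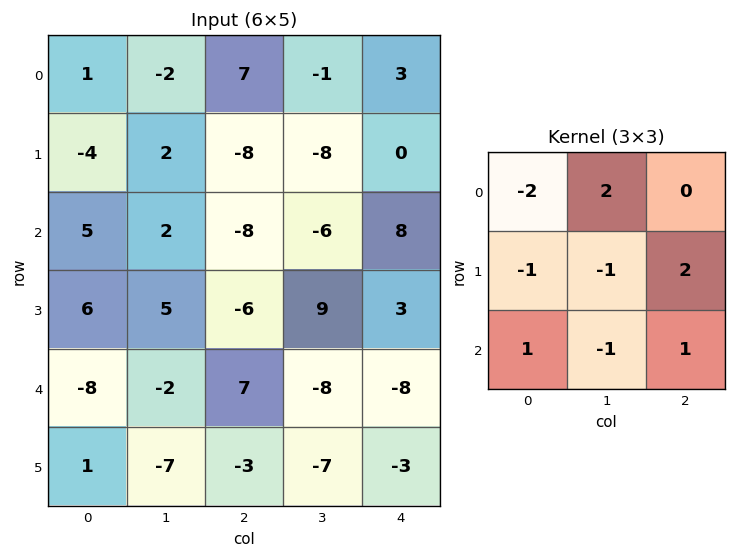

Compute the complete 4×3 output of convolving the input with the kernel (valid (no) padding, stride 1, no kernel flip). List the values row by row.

-25 12 6
-16 -6 18
-28 -18 14
27 -54 16

Output[0,0]: The receptive field on the input at this output position is [1 -2 7 / -4 2 -8 / 5 2 -8]. Elementwise product with the kernel and sum: 1·-2 + -2·2 + -4·-1 + 2·-1 + -8·2 + 5·1 + 2·-1 + -8·1.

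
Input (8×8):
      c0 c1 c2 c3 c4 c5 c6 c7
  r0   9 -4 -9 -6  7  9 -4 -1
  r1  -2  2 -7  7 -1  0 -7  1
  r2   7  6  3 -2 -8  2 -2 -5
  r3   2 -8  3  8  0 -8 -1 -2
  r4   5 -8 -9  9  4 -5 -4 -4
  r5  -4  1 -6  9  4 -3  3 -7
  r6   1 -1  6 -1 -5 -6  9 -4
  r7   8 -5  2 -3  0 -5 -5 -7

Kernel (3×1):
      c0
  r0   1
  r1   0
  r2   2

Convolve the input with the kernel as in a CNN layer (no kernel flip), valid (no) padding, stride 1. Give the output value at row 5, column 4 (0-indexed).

The receptive field on the input at this output position is [4 / -5 / 0]. Elementwise product with the kernel and sum: 4·1 + 0·2.

4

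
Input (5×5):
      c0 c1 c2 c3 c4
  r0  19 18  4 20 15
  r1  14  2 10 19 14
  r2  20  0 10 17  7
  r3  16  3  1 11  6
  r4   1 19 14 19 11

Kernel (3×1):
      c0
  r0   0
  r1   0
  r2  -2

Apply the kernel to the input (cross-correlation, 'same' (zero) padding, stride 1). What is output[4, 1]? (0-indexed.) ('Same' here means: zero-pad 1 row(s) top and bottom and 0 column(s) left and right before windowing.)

0

The receptive field on the zero-padded input at this output position is [3 / 19 / 0]. Elementwise product with the kernel and sum: 0·-2.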